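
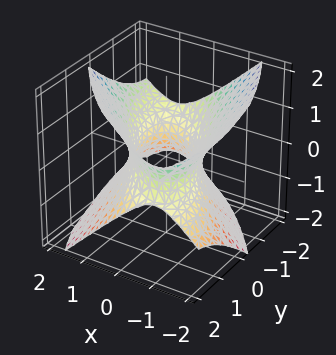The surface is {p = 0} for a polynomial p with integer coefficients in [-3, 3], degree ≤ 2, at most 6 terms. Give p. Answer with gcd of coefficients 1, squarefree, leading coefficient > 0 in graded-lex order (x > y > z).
2*x^2 + 2*x*y + y^2 + y*z - 2*z^2 - 2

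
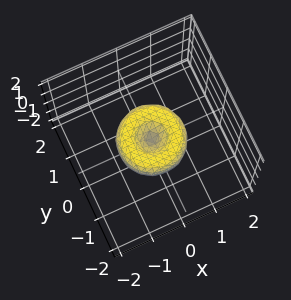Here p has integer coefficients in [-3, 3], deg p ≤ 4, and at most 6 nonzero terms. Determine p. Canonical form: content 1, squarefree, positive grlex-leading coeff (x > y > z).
Degree: a generic line meets the surface in up to 4 points, so deg p = 4.
Symmetry: the surface is invariant under rotation about z: p = q(x² + y², z).
From the axis intercepts and sections: among the integer gridlines, it crosses the x-axis at x ∈ {-1, 0, 1}; the y-axis gridline crossings are at y ∈ {-1, 0, 1}; a circular section at z = 0 has radius exactly 1.
Matching integer coefficients to the picture gives p.

x^4 + 2*x^2*y^2 + y^4 - x^2 - y^2 + z^2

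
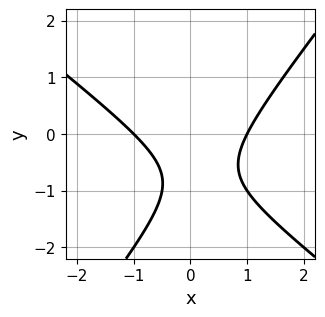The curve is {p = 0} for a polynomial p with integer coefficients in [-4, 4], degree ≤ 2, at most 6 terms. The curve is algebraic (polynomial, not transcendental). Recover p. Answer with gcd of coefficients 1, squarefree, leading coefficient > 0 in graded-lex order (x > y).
2*x^2 + x*y - 2*y^2 - 3*y - 2

1. Degree: the shape is more complex than any degree-1 curve, so deg p = 2.
2. Against the integer gridlines: among the integer gridlines, it crosses the x-axis at x ∈ {-1, 1}; no y-intercept at any integer in the box.
3. Matching integer coefficients to the picture gives p.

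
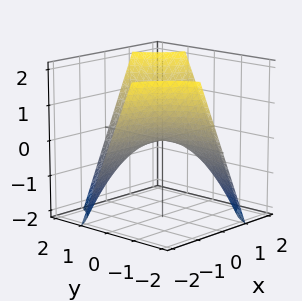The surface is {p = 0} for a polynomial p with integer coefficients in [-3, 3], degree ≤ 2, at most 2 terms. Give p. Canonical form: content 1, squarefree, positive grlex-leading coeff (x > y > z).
x*y - z

1. The degree is 2 — a hyperbolic paraboloid; a quadric.
2. Checking where it meets the axes: the visible y-axis segment lies entirely on the surface; one z-axis crossing is at z = 0; the visible x-axis segment lies entirely on the surface.
3. Fitting integer coefficients to these (and the overall shape) gives p.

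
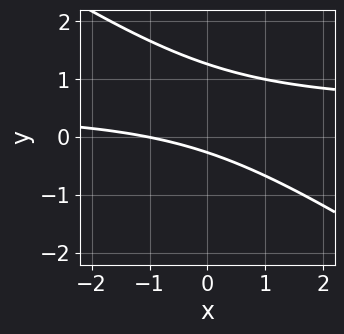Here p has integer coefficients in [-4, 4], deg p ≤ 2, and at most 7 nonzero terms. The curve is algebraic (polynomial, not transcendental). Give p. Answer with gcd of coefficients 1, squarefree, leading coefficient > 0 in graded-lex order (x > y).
2*x*y + 3*y^2 - x - 3*y - 1

1. Degree: a generic line meets the curve in up to 2 points, so deg p = 2.
2. Reading off the gridlines: one x-axis crossing is at x = -1.
3. Assembling these constraints gives the stated polynomial.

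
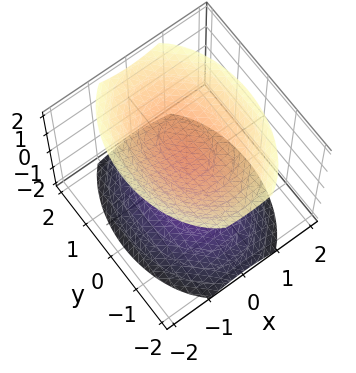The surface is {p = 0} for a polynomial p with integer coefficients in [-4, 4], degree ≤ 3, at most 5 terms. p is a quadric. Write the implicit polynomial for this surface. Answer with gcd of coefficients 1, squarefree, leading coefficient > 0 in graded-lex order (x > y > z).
2*x^2 + y^2 - 2*z^2 + 3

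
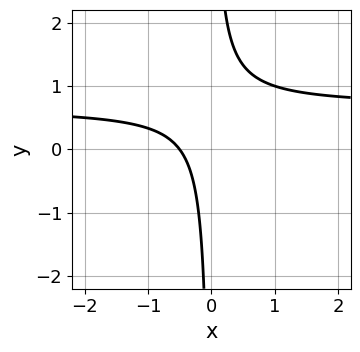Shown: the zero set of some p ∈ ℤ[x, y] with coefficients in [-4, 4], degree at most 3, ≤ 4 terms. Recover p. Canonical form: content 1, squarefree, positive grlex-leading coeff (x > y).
The degree is 2 — no degree-1 curve has this shape.
From the axis intercepts and sections: the curve avoids every integer y-axis point in the box.
Matching integer coefficients to the picture gives p.

3*x*y - 2*x - 1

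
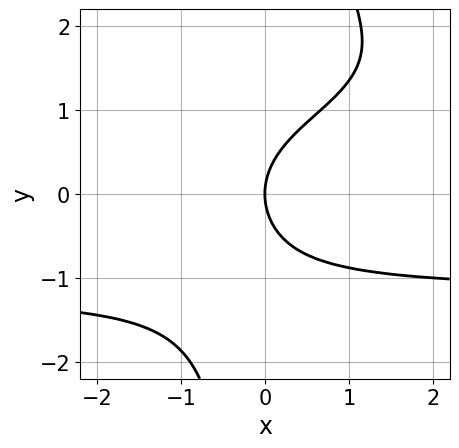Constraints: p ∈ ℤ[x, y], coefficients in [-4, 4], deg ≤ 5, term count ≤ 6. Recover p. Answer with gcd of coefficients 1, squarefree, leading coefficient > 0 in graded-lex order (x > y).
x*y^3 - x*y^2 - 2*y^2 + 3*x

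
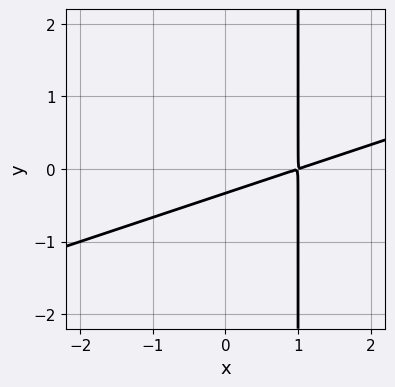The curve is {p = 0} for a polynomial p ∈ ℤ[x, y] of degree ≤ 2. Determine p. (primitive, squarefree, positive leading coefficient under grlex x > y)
Degree: the shape is more complex than any degree-1 curve, so deg p = 2.
The integer polynomial consistent with all of this is the stated p.

x^2 - 3*x*y - 2*x + 3*y + 1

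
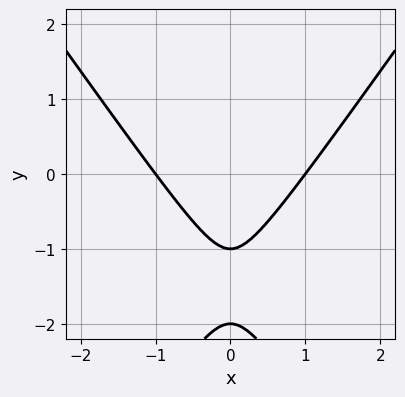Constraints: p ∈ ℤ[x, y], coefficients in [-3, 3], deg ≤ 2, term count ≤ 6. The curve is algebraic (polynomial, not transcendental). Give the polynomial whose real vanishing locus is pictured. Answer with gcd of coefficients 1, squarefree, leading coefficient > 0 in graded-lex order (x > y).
(a) Degree: no degree-1 curve has this shape, so deg p = 2.
(b) Symmetries: mirror symmetry x ↦ −x ⇒ only even powers of x.
(c) From the axis intercepts and sections: the y-axis gridline crossings are at y ∈ {-2, -1}; among the integer gridlines, it crosses the x-axis at x ∈ {-1, 1}.
(d) Putting this together gives p.

2*x^2 - y^2 - 3*y - 2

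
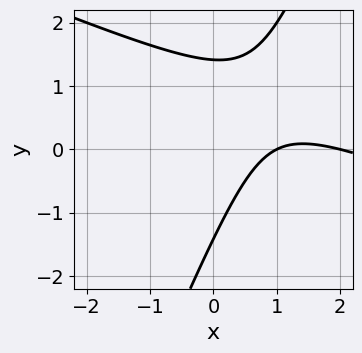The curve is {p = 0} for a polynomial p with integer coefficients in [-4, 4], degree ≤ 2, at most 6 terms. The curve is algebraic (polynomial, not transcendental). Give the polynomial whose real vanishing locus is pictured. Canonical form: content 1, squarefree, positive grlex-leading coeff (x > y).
1. deg p = 2. No degree-1 curve has this shape.
2. From the visible intercepts: the x-axis gridline crossings are at x ∈ {1, 2}.
3. Together with the visible shape, these determine p as stated.

x^2 + 2*x*y - y^2 - 3*x + 2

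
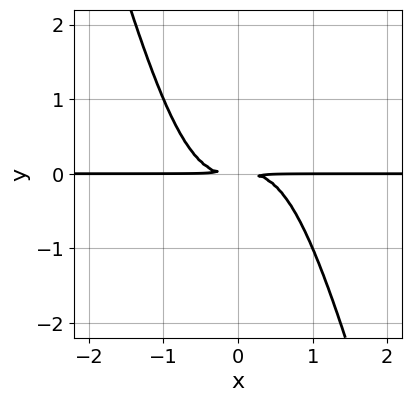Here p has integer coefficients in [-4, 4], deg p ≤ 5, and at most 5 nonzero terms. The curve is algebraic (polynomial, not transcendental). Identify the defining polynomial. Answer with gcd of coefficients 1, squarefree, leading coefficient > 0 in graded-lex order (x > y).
Degree: a generic line meets the curve in up to 4 points, so deg p = 4.
Against the integer gridlines: every point of the x-axis in the box is on the curve.
These observations pin down the coefficients.

3*x^3*y + x^2*y^2 + 2*y^2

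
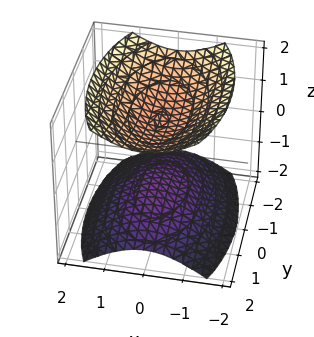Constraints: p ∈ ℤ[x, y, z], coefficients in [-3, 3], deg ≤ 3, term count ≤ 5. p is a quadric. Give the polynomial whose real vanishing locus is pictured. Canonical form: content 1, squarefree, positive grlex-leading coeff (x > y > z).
3*x^2 + y^2 - 3*z^2 + 3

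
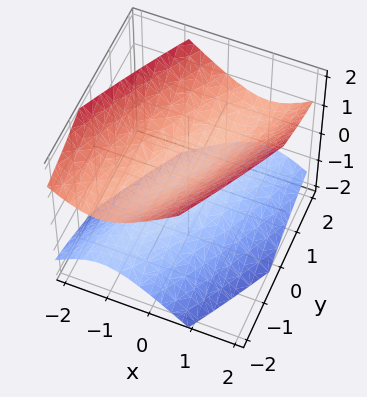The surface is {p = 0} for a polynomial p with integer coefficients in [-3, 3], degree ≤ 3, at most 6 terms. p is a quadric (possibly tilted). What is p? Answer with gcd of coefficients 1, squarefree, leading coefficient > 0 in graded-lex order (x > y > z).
There are 2 components. They look like related sheets of one shape, so recover p as a whole.
deg p = 2. No degree-1 surface has this shape.
Checking where it meets the axes: the surface avoids every integer y-axis point in the box; no x-intercept at any integer in the box.
Assembling these constraints gives the stated polynomial.

3*x^2 - 3*x*y + y^2 - 3*z^2 + 1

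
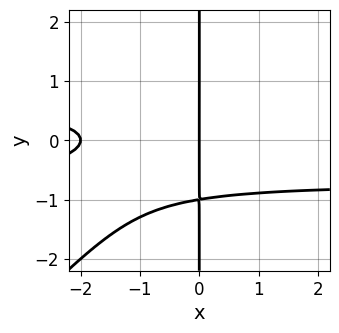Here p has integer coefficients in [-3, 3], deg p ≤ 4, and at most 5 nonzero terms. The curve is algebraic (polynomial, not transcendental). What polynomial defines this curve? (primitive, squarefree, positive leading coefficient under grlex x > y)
Degree: the shape is more complex than any degree-3 curve, so deg p = 4.
Against the integer gridlines: every point of the y-axis in the box is on the curve; the x-axis gridline crossings are at x ∈ {-2, 0}.
Fitting integer coefficients to these (and the overall shape) gives p.

2*x^2*y^2 - 2*x*y^3 - x^2 - 2*x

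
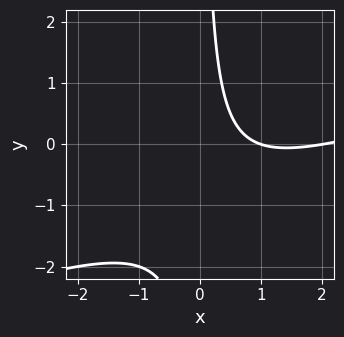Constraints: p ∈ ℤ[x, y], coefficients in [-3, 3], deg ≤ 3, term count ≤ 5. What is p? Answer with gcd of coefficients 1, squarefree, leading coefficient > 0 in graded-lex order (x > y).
x^2 - 3*x*y - 3*x + 2

1. The degree is 2 — the shape is more complex than any degree-1 curve.
2. From the axis intercepts and sections: the curve avoids every integer y-axis point in the box; the x-axis gridline crossings are at x ∈ {1, 2}.
3. Assembling these constraints gives the stated polynomial.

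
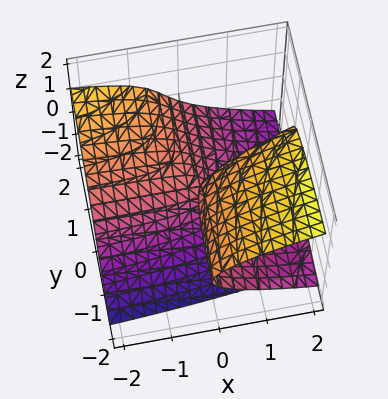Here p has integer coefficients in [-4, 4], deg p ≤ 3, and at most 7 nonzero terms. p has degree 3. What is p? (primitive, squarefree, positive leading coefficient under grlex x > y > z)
y*z^2 - z^3 - x*y + x*z - y*z

1. deg p = 3. A generic line meets the surface in up to 3 points.
2. Observable constraints: every point of the y-axis in the box is on the surface; the visible x-axis segment lies entirely on the surface.
3. Together with the visible shape, these determine p as stated.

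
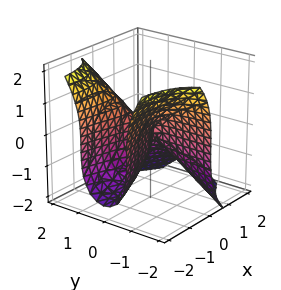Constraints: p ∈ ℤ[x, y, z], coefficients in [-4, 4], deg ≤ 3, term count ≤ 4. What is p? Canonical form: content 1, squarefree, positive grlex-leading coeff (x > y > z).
First, deg p = 3.
Next, reading off the gridlines: it crosses the z-axis at the gridline z = 0; every point of the y-axis in the box is on the surface; it crosses the x-axis at the gridline x = 0.
Finally, putting this together gives p.

3*x*y^2 + z^3 + x^2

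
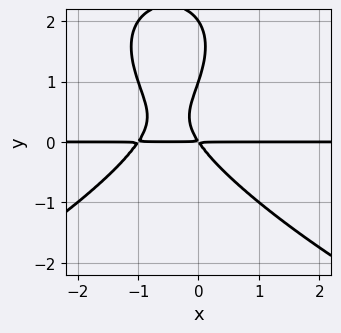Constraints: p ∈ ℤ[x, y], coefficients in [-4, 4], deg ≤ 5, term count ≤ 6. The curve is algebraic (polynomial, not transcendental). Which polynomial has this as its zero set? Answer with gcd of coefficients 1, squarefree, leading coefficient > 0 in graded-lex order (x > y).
y^4 + 3*x^2*y - 3*y^3 + 3*x*y + 2*y^2

First, deg p = 4. A generic line meets the curve in up to 4 points.
Then, from the axis intercepts and sections: every point of the x-axis in the box is on the curve; among the integer gridlines, it crosses the y-axis at y ∈ {1, 2}.
Finally, assembling these constraints gives the stated polynomial.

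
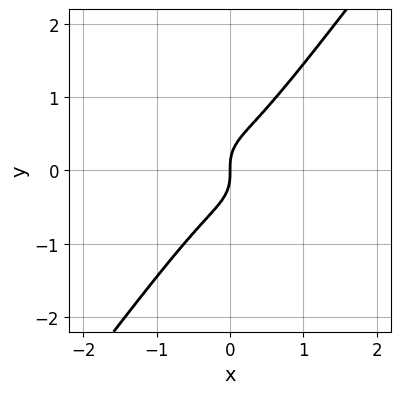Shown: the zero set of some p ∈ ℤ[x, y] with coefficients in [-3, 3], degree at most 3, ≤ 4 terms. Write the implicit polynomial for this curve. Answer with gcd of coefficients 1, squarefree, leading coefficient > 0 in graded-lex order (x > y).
3*x^3 + x*y^2 - 2*y^3 + x

(a) deg p = 3. The shape is more complex than any degree-2 curve.
(b) Reading off the gridlines: one y-axis crossing is at y = 0; it meets the x-axis at x = 0 (among the integer gridlines).
(c) The integer polynomial consistent with all of this is the stated p.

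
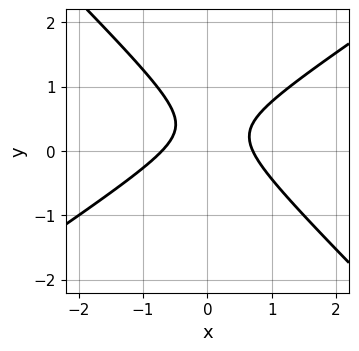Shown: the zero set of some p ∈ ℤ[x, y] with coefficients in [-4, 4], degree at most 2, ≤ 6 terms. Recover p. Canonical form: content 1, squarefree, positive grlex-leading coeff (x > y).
2*x^2 - x*y - 3*y^2 + 2*y - 1

(a) Degree: a generic line meets the curve in up to 2 points, so deg p = 2.
(b) Observable constraints: the curve avoids every integer y-axis point in the box.
(c) The integer polynomial consistent with all of this is the stated p.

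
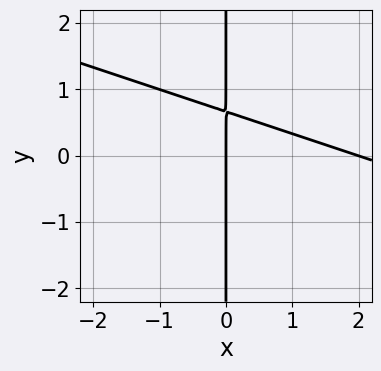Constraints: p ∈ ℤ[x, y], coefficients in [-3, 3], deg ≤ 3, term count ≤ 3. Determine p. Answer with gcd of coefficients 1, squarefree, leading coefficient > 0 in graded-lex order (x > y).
(a) Degree: the shape is more complex than any degree-1 curve, so deg p = 2.
(b) From the axis intercepts and sections: the x-axis gridline crossings are at x ∈ {0, 2}; the visible y-axis segment lies entirely on the curve.
(c) Solving for integer coefficients yields p as stated.

x^2 + 3*x*y - 2*x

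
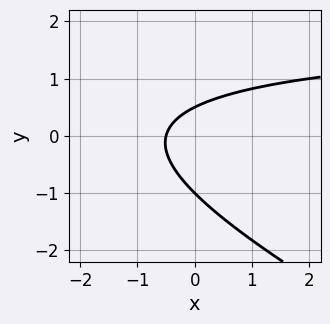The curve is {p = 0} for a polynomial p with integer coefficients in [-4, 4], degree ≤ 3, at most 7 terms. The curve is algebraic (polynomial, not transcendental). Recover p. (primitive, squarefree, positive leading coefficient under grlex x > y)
(a) deg p = 2. No degree-1 curve has this shape.
(b) From the axis intercepts and sections: it crosses the y-axis at the gridline y = -1.
(c) These observations pin down the coefficients.

x*y + 2*y^2 - 2*x + y - 1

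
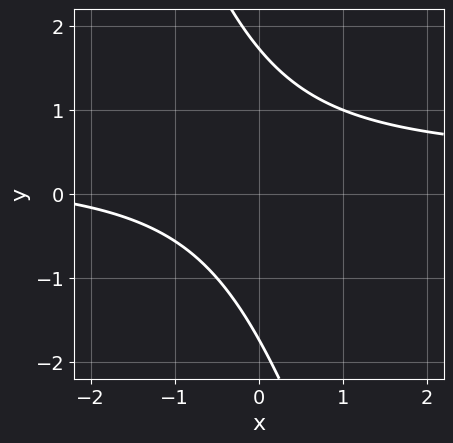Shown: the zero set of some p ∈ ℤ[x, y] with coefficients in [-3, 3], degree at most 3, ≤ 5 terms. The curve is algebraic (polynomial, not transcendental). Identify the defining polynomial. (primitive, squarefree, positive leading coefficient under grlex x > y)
3*x*y + y^2 - x - 3

(a) Degree: the shape is more complex than any degree-1 curve, so deg p = 2.
(b) Observable constraints: no x-intercept at any integer in the box.
(c) Putting this together gives p.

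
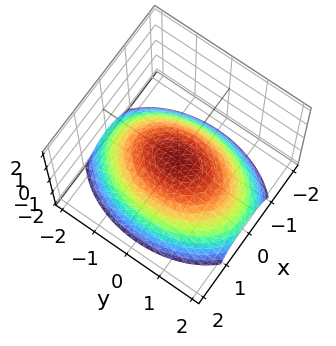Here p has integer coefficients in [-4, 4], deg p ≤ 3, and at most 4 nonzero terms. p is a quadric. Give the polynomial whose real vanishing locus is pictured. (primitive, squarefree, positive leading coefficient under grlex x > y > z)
2*x^2 + y^2 + 3*z

First, the degree is 2 — a paraboloid; a quadric.
Next, symmetries: mirror symmetry y ↦ −y ⇒ only even powers of y; the x ↦ −x reflection is a symmetry, so x appears only in even powers.
Next, against the integer gridlines: one y-axis crossing is at y = 0; one x-axis crossing is at x = 0; it crosses the z-axis at the gridline z = 0.
Finally, matching integer coefficients to the picture gives p.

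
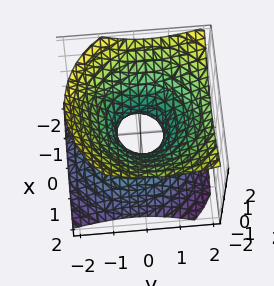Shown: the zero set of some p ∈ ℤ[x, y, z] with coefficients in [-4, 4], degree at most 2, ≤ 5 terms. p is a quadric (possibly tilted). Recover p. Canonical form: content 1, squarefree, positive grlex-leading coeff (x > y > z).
First, the degree is 2 — no degree-1 surface has this shape.
Next, reading off the gridlines: the surface avoids every integer z-axis point in the box.
Finally, the integer polynomial consistent with all of this is the stated p.

2*x^2 + 2*y^2 - y*z - 3*z^2 - 1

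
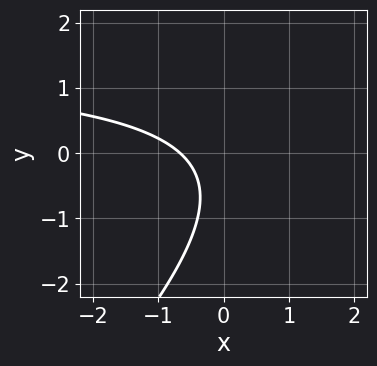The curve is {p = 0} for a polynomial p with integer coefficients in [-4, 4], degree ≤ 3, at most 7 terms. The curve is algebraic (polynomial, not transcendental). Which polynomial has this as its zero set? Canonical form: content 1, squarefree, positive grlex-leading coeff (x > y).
1. Degree: no degree-1 curve has this shape, so deg p = 2.
2. From the axis intercepts and sections: no y-intercept at any integer in the box.
3. Fitting integer coefficients to these (and the overall shape) gives p.

2*x*y - 2*y^2 - 3*x - 2*y - 2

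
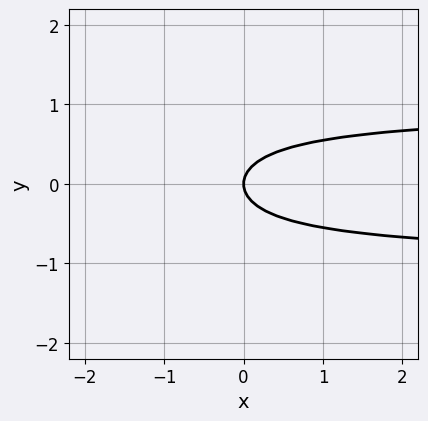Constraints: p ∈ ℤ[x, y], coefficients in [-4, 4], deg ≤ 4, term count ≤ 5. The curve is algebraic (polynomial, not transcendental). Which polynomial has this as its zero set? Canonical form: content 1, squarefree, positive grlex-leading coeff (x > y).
Degree: no degree-3 curve has this shape, so deg p = 4.
Symmetries: it's symmetric under y → −y, forcing even powers of y.
From the axis intercepts and sections: it meets the y-axis at y = 0 (among the integer gridlines); it crosses the x-axis at the gridline x = 0.
Putting this together gives p.

y^4 + x*y^2 + 2*y^2 - x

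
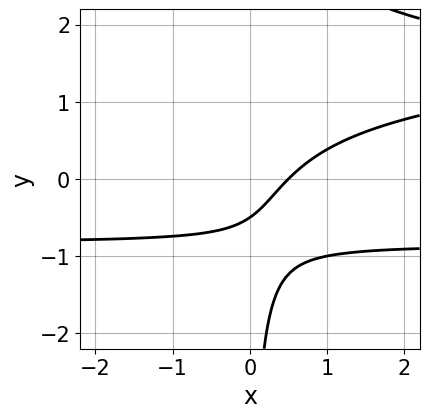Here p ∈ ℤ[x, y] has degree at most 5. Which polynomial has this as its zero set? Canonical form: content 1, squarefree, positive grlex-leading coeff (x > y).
x*y^3 - 2*x*y^2 + 2*x - 2*y - 1

The degree is 4 — the shape is more complex than any degree-3 curve.
Matching integer coefficients to the picture gives p.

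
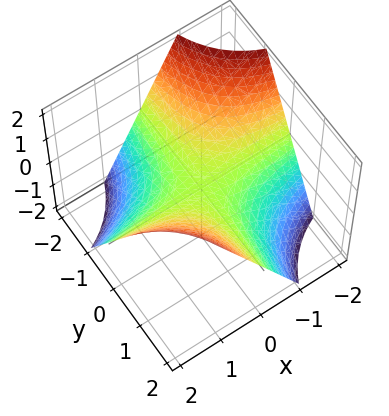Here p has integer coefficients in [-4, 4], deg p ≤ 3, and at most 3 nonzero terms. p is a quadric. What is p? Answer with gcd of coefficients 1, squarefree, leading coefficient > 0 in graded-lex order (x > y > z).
First, degree: a hyperbolic paraboloid; a quadric, so deg p = 2.
Next, against the integer gridlines: one z-axis crossing is at z = 0; the visible x-axis segment lies entirely on the surface; every point of the y-axis in the box is on the surface.
Finally, solving for integer coefficients yields p as stated.

x*y - z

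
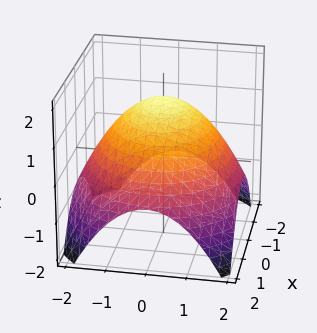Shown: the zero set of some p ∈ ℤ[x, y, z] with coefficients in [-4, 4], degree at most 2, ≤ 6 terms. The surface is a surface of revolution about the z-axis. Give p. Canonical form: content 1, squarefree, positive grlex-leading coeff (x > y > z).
(a) Degree: no degree-1 surface has this shape, so deg p = 2.
(b) Symmetry: every cross-section ⟂ z is a circle, so x, y appear only via x² + y².
(c) Observable constraints: a circular section at z = 1 has radius exactly 1.
(d) Putting this together gives p.

x^2 + y^2 + 2*z - 3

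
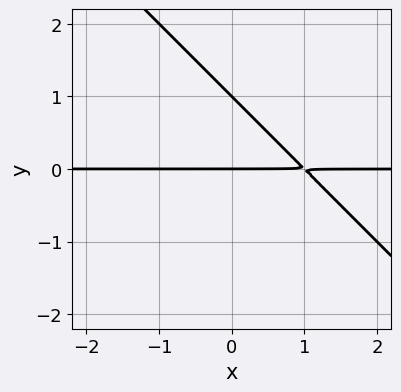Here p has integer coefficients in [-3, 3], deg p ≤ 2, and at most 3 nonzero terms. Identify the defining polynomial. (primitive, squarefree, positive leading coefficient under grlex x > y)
x*y + y^2 - y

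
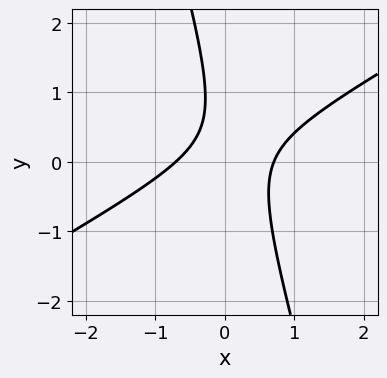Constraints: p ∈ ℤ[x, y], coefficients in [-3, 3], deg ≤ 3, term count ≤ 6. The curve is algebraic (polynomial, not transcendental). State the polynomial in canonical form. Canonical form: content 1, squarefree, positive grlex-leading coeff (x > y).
2*x^2 - 3*x*y - y^2 + y - 1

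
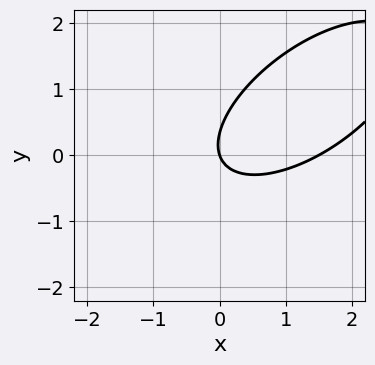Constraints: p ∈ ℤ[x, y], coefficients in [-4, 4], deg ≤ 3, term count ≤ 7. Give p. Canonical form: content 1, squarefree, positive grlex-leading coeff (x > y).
(a) The degree is 2 — the shape is more complex than any degree-1 curve.
(b) Reading off the gridlines: one x-axis crossing is at x = 0; one y-axis crossing is at y = 0.
(c) Together with the visible shape, these determine p as stated.

2*x^2 - 3*x*y + 3*y^2 - 3*x - y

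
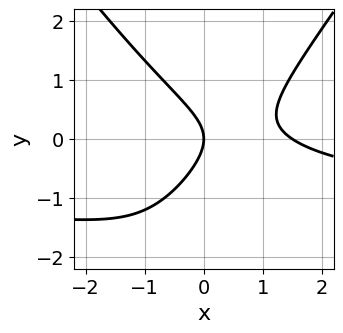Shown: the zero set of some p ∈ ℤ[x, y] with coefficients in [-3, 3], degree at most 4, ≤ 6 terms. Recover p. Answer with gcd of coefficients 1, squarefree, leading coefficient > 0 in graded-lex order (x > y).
(a) The degree is 3 — a generic line meets the curve in up to 3 points.
(b) From the visible intercepts: it crosses the y-axis at the gridline y = 0; one x-axis crossing is at x = 0.
(c) These observations pin down the coefficients.

2*x^2*y - y^3 + 2*x^2 - 3*y^2 - 3*x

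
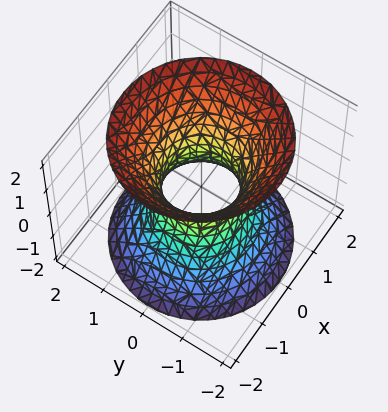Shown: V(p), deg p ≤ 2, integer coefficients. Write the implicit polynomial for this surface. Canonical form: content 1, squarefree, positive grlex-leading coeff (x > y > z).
First, the degree is 2 — an hourglass — one-sheet hyperboloid; a quadric.
Next, symmetries: mirror symmetry z ↦ −z ⇒ only even powers of z; every cross-section ⟂ z is a circle, so x, y appear only via x² + y².
Next, against the integer gridlines: a circular section at z = 0 has radius between 0 and 1; it misses every integer gridline on the z-axis.
Finally, fitting integer coefficients to these (and the overall shape) gives p.

3*x^2 + 3*y^2 - 2*z^2 - 2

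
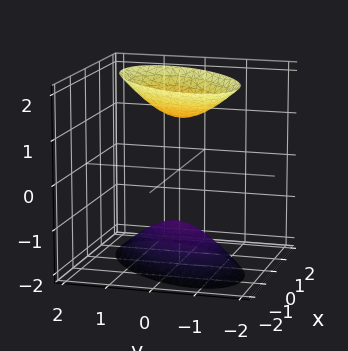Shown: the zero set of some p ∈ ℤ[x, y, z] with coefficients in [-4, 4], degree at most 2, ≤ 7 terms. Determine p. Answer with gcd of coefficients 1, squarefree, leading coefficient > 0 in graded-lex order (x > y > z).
3*x^2 - 3*x*y + 3*y^2 - 2*z^2 + 3

(a) There are 2 components. They look like related sheets of one shape, so recover p as a whole.
(b) deg p = 2. No degree-1 surface has this shape.
(c) From the visible intercepts: it misses every integer gridline on the x-axis; no y-intercept at any integer in the box.
(d) Assembling these constraints gives the stated polynomial.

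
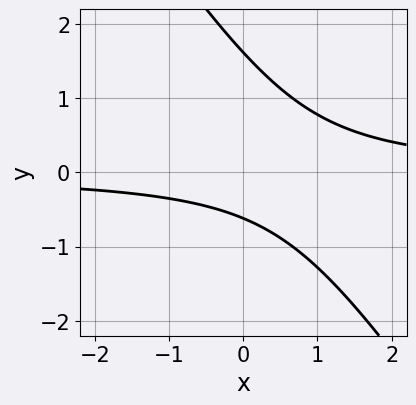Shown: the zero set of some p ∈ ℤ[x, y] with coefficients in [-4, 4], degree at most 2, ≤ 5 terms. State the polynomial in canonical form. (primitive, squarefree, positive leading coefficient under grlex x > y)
(a) Degree: no degree-1 curve has this shape, so deg p = 2.
(b) Against the integer gridlines: no x-intercept at any integer in the box.
(c) Solving for integer coefficients yields p as stated.

3*x*y + 2*y^2 - 2*y - 2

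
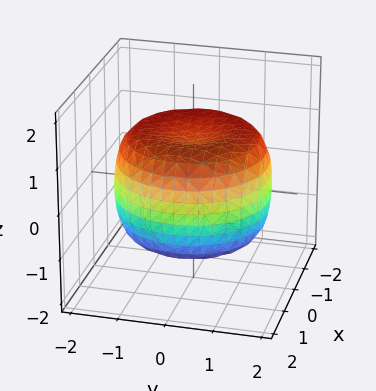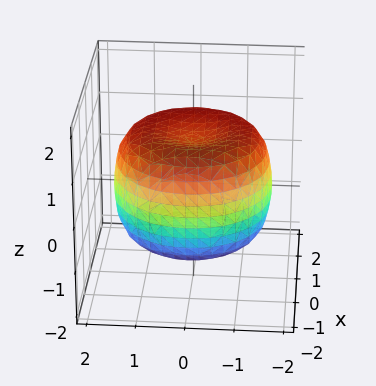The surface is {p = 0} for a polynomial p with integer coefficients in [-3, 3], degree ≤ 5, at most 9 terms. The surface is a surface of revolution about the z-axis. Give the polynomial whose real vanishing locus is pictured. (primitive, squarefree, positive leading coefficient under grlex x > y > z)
(a) deg p = 4. No degree-3 surface has this shape.
(b) Symmetries: the z-axis is an axis of rotation, so x and y enter only as x² + y².
(c) Reading off the gridlines: among the integer gridlines, it crosses the z-axis at z ∈ {-1, 1}; a circular section at z = 0 has radius between 1 and 2.
(d) Putting this together gives p.

x^4 + 2*x^2*y^2 + y^4 - 2*x^2 - 2*y^2 + 2*z^2 - 2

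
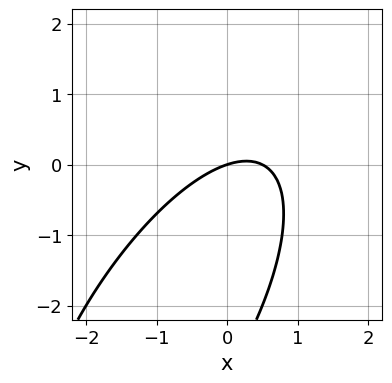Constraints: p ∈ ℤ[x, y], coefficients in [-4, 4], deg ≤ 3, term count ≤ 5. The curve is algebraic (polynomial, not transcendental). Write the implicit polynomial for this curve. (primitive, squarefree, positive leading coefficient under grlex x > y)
First, degree: the shape is more complex than any degree-1 curve, so deg p = 2.
Then, against the integer gridlines: it crosses the y-axis at the gridline y = 0; one x-axis crossing is at x = 0.
Finally, fitting integer coefficients to these (and the overall shape) gives p.

2*x^2 - 2*x*y + y^2 - x + 3*y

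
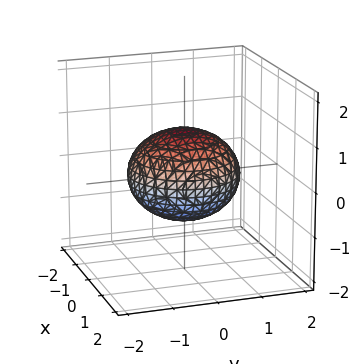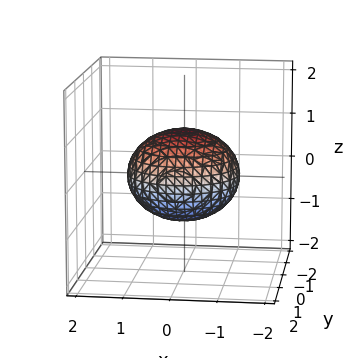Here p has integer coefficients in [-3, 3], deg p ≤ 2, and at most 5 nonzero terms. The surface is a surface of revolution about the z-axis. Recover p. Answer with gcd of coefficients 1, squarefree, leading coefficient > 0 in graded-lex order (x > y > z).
2*x^2 + 2*y^2 + 3*z^2 - 3

(a) Degree: a generic line meets the surface in up to 2 points, so deg p = 2.
(b) By symmetry, the z-axis is an axis of rotation, so x and y enter only as x² + y².
(c) Against the integer gridlines: the z-axis gridline crossings are at z ∈ {-1, 1}; a circular section at z = 0 has radius between 1 and 2.
(d) These observations pin down the coefficients.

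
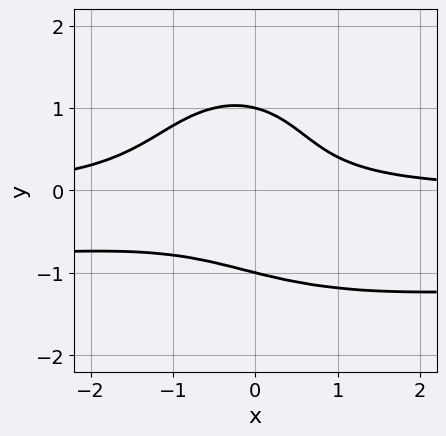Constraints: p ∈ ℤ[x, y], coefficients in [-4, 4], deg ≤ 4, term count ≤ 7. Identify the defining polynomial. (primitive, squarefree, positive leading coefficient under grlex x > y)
Degree: the shape is more complex than any degree-3 curve, so deg p = 4.
Against the integer gridlines: it misses every integer gridline on the x-axis; among the integer gridlines, it crosses the y-axis at y ∈ {-1, 1}.
The integer polynomial consistent with all of this is the stated p.

x^2*y^2 + y^4 + x^2*y + x*y - 1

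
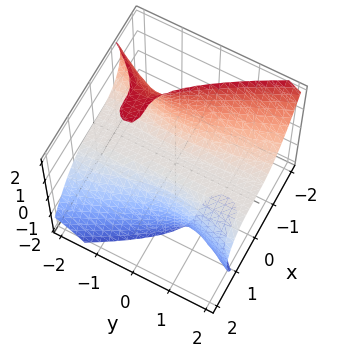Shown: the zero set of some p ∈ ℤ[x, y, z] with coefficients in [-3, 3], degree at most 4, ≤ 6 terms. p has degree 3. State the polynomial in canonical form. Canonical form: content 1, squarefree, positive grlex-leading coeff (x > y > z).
(a) The degree is 3 — a generic line meets the surface in up to 3 points.
(b) From the visible intercepts: one x-axis crossing is at x = 0; it meets the z-axis at z = 0 (among the integer gridlines); the visible y-axis segment lies entirely on the surface.
(c) Solving for integer coefficients yields p as stated.

3*x^3 + 2*y^2*z + 2*y*z^2 + 2*z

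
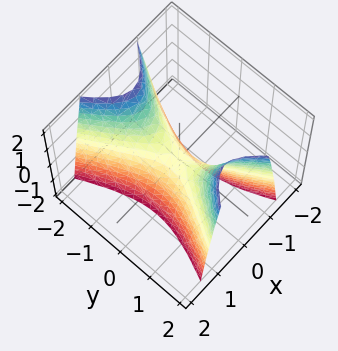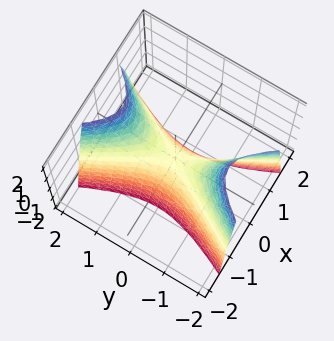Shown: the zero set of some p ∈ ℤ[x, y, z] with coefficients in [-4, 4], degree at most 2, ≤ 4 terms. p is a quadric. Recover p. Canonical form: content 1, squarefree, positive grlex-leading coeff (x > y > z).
Degree: a saddle surface; a quadric, so deg p = 2.
Symmetries: the x ↦ −x reflection is a symmetry, so x appears only in even powers; mirror symmetry y ↦ −y ⇒ only even powers of y.
From the visible intercepts: it crosses the y-axis at the gridline y = 0; one z-axis crossing is at z = 0.
Fitting integer coefficients to these (and the overall shape) gives p.

3*x^2 - y^2 + z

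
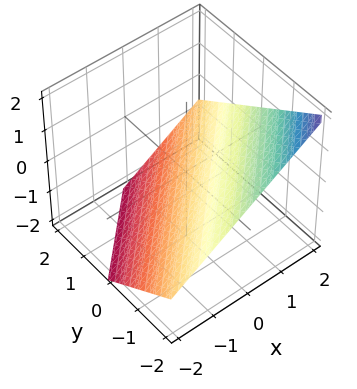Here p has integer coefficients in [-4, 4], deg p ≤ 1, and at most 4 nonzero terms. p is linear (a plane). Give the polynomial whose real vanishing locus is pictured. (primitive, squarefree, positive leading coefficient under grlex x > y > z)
(a) Degree: the surface is flat (a plane), so deg p = 1.
(b) From the visible intercepts: one y-axis crossing is at y = -1; it crosses the x-axis at the gridline x = 1.
(c) Together with the visible shape, these determine p as stated.

2*x - 2*y - 3*z - 2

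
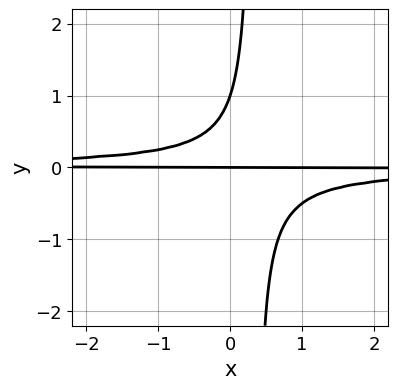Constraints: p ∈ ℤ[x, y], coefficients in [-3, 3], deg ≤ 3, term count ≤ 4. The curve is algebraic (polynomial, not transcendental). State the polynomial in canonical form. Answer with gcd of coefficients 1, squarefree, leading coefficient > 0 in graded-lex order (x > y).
3*x*y^2 - y^2 + y

(a) deg p = 3.
(b) Against the integer gridlines: among the integer gridlines, it crosses the y-axis at y ∈ {0, 1}; every point of the x-axis in the box is on the curve.
(c) Together with the visible shape, these determine p as stated.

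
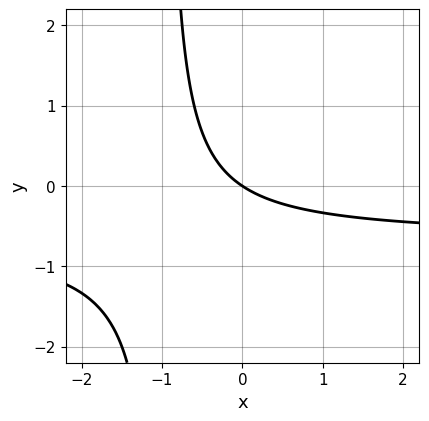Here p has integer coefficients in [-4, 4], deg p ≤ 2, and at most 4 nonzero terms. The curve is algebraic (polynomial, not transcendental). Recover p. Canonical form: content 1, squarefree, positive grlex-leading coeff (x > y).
First, deg p = 2.
Next, from the visible intercepts: it meets the y-axis at y = 0 (among the integer gridlines); it meets the x-axis at x = 0 (among the integer gridlines).
Finally, solving for integer coefficients yields p as stated.

3*x*y + 2*x + 3*y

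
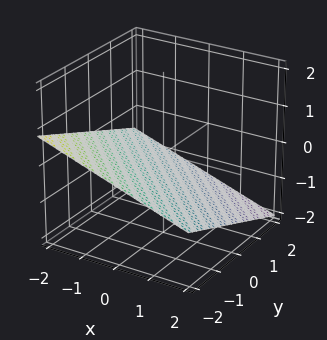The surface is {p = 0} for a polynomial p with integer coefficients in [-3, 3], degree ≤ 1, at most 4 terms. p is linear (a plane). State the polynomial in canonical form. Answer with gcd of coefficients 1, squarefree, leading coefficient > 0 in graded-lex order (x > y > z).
x + y + 3*z + 2

1. The degree is 1 — every cross-section is a straight line — this is a plane.
2. From the axis intercepts and sections: it meets the x-axis at x = -2 (among the integer gridlines); one y-axis crossing is at y = -2.
3. Assembling these constraints gives the stated polynomial.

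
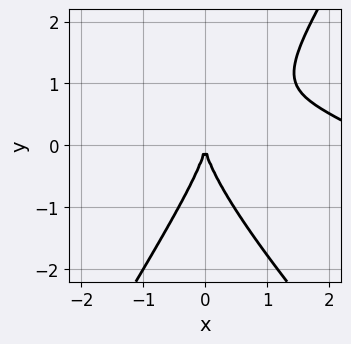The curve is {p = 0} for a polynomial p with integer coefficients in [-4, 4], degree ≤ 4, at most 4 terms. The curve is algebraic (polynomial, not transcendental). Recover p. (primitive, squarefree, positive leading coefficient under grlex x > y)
x^3 + 2*x^2*y - y^3 - 3*x^2

(a) Degree: the shape is more complex than any degree-2 curve, so deg p = 3.
(b) From the axis intercepts and sections: it meets the y-axis at y = 0 (among the integer gridlines); it meets the x-axis at x = 0 (among the integer gridlines).
(c) The integer polynomial consistent with all of this is the stated p.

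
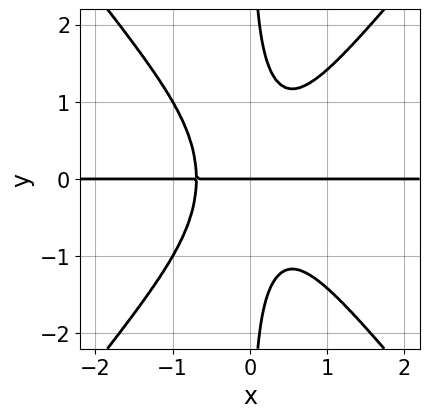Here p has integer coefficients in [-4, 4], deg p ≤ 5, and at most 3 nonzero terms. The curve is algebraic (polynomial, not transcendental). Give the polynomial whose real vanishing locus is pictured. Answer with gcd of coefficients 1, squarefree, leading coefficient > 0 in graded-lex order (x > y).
3*x^3*y - 2*x*y^3 + y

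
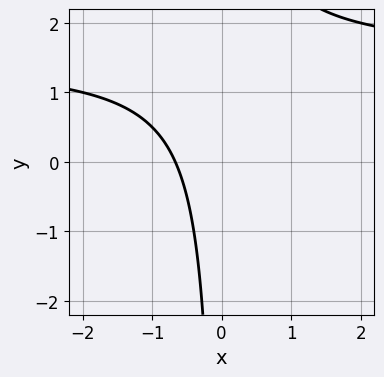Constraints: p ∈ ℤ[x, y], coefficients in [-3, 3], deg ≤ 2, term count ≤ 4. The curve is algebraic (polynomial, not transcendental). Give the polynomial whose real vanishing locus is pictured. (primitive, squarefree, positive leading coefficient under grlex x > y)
(a) The degree is 2 — no degree-1 curve has this shape.
(b) Checking where it meets the axes: no y-intercept at any integer in the box.
(c) Putting this together gives p.

2*x*y - 3*x - 2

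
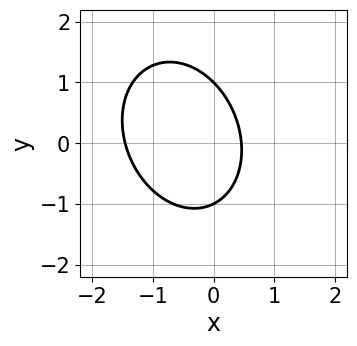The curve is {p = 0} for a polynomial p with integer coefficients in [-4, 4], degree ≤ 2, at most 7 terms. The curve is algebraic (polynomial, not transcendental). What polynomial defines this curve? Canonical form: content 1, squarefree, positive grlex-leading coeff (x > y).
3*x^2 + x*y + 2*y^2 + 3*x - 2

Degree: a generic line meets the curve in up to 2 points, so deg p = 2.
Checking where it meets the axes: among the integer gridlines, it crosses the y-axis at y ∈ {-1, 1}.
Assembling these constraints gives the stated polynomial.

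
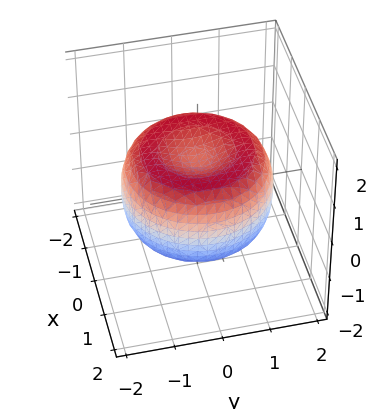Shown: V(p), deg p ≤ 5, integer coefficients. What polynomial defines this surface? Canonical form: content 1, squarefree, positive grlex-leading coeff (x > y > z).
The degree is 4 — the shape is more complex than any degree-3 surface.
Symmetries: the z-axis is an axis of rotation, so x and y enter only as x² + y².
Against the integer gridlines: a circular section at z = 0 has radius between 1 and 2.
The integer polynomial consistent with all of this is the stated p.

x^4 + 2*x^2*y^2 + y^4 - 2*x^2 - 2*y^2 + 2*z^2 - 1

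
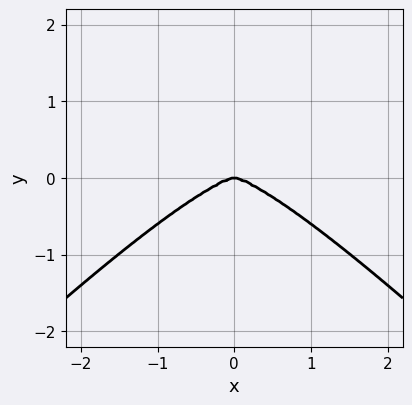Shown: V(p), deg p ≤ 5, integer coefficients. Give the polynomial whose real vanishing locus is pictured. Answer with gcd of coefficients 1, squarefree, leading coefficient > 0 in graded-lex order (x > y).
x^4 - x^2*y^2 + 3*y^3

(a) deg p = 4. The shape is more complex than any degree-3 curve.
(b) Symmetries: it's symmetric under x → −x, forcing even powers of x.
(c) Checking where it meets the axes: it crosses the x-axis at the gridline x = 0; it crosses the y-axis at the gridline y = 0.
(d) Together with the visible shape, these determine p as stated.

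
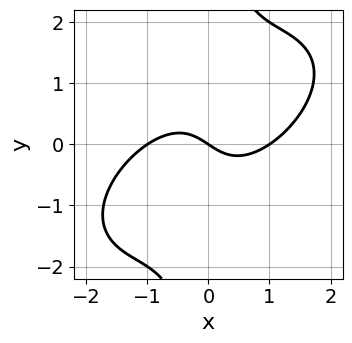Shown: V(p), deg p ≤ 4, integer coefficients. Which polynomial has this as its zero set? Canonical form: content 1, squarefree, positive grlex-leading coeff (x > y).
2*x^3 - 3*x^2*y + 3*x*y^2 - 2*x - 3*y

The degree is 3 — no degree-2 curve has this shape.
From the visible intercepts: the x-axis gridline crossings are at x ∈ {-1, 0, 1}; one y-axis crossing is at y = 0.
Fitting integer coefficients to these (and the overall shape) gives p.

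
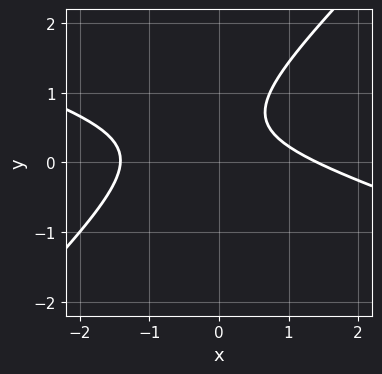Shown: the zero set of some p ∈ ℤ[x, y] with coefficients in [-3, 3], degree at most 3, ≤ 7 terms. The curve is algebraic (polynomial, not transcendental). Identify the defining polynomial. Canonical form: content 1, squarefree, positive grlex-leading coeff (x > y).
(a) deg p = 2. A generic line meets the curve in up to 2 points.
(b) Observable constraints: the curve avoids every integer y-axis point in the box.
(c) Together with the visible shape, these determine p as stated.

x^2 + 2*x*y - 3*y^2 + 3*y - 2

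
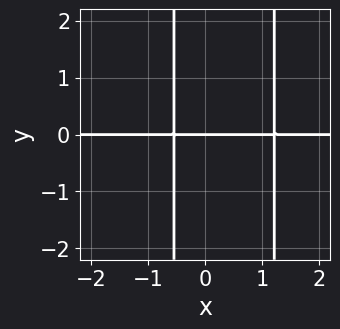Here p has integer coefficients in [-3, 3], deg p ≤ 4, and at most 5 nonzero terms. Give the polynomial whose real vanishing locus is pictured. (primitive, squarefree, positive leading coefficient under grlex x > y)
3*x^2*y - 2*x*y - 2*y

1. deg p = 3. No degree-2 curve has this shape.
2. Observable constraints: one y-axis crossing is at y = 0; every point of the x-axis in the box is on the curve.
3. Putting this together gives p.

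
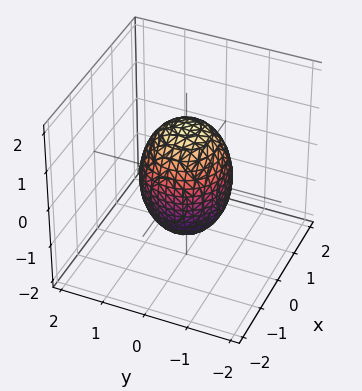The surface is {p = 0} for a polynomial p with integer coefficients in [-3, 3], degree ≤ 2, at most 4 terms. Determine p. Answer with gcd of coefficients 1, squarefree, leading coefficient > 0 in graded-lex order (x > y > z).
2*x^2 + 2*y^2 + z^2 - 2

First, the degree is 2 — a closed, bounded, convex surface; a quadric.
Then, by symmetry, every cross-section ⟂ z is a circle, so x, y appear only via x² + y²; mirror symmetry z ↦ −z ⇒ only even powers of z.
Then, observable constraints: a circular section at z = -1 has radius between 0 and 1; among the integer gridlines, it crosses the y-axis at y ∈ {-1, 1}; among the integer gridlines, it crosses the x-axis at x ∈ {-1, 1}.
Finally, these observations pin down the coefficients.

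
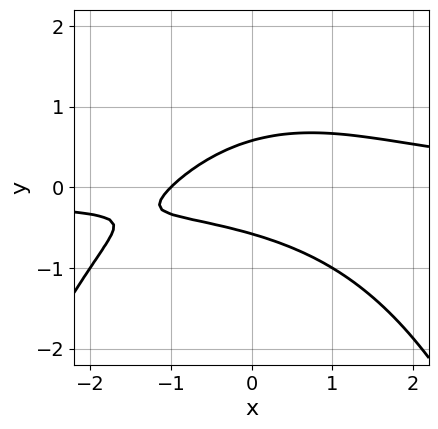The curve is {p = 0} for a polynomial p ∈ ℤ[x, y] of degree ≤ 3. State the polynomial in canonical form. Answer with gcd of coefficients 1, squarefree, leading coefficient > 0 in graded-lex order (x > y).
x^2*y + 3*y^2 - x - 1

deg p = 3. A generic line meets the curve in up to 3 points.
Checking where it meets the axes: it meets the x-axis at x = -1 (among the integer gridlines).
Assembling these constraints gives the stated polynomial.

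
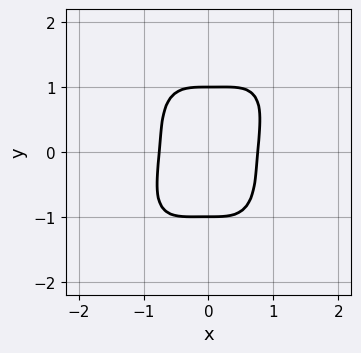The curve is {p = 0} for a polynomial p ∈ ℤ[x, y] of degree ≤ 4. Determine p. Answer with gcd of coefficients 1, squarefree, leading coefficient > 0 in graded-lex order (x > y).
1. deg p = 4.
2. Checking where it meets the axes: the y-axis gridline crossings are at y ∈ {-1, 1}.
3. Putting this together gives p.

3*x^4 - x^3*y + y^4 - 1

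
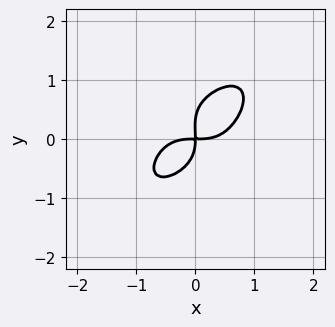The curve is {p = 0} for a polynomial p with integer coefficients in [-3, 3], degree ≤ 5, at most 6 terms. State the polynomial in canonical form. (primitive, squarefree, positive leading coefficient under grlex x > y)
3*x^4 + 3*y^4 - y^3 - 3*x*y

1. Degree: the shape is more complex than any degree-3 curve, so deg p = 4.
2. Against the integer gridlines: it crosses the x-axis at the gridline x = 0; it meets the y-axis at y = 0 (among the integer gridlines).
3. Matching integer coefficients to the picture gives p.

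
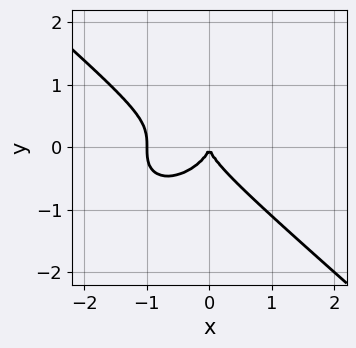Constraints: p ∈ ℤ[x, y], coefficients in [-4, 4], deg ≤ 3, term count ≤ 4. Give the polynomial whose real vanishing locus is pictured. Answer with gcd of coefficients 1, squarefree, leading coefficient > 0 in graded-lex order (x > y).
1. Degree: no degree-2 curve has this shape, so deg p = 3.
2. Observable constraints: the x-axis gridline crossings are at x ∈ {-1, 0}; it crosses the y-axis at the gridline y = 0.
3. Matching integer coefficients to the picture gives p.

2*x^3 + 3*y^3 + 2*x^2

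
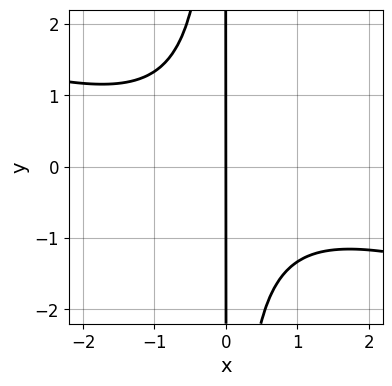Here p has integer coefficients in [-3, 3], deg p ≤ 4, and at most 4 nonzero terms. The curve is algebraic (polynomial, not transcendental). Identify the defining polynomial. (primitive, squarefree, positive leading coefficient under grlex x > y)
x^3 + 3*x^2*y + 3*x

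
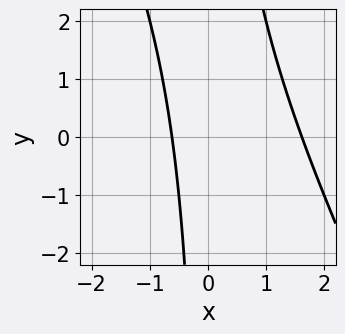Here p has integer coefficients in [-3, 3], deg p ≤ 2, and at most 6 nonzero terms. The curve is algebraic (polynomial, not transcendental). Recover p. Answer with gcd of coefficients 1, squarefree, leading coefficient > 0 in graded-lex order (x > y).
Degree: a generic line meets the curve in up to 2 points, so deg p = 2.
From the axis intercepts and sections: it misses every integer gridline on the y-axis.
Together with the visible shape, these determine p as stated.

2*x^2 + x*y - 2*x - 2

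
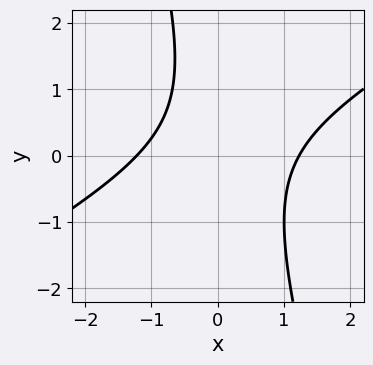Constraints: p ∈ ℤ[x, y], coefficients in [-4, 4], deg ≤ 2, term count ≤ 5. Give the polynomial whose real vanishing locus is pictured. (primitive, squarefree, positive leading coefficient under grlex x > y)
(a) deg p = 2. No degree-1 curve has this shape.
(b) From the axis intercepts and sections: no y-intercept at any integer in the box.
(c) Fitting integer coefficients to these (and the overall shape) gives p.

2*x^2 - 3*x*y - y^2 + y - 3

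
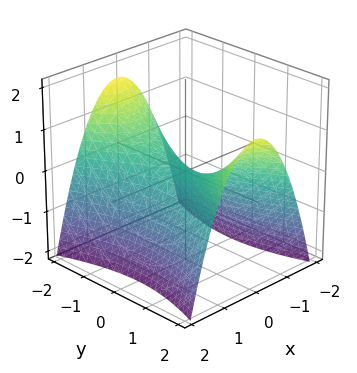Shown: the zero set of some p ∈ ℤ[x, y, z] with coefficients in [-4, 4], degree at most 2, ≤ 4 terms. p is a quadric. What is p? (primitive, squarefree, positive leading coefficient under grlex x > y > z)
First, degree: a hyperbolic paraboloid; a quadric, so deg p = 2.
Next, symmetries: it's symmetric under x → −x, forcing even powers of x; the y ↦ −y reflection is a symmetry, so y appears only in even powers.
Next, observable constraints: it crosses the x-axis at the gridline x = 0; it crosses the y-axis at the gridline y = 0; it crosses the z-axis at the gridline z = 0.
Finally, together with the visible shape, these determine p as stated.

3*x^2 - y^2 + 3*z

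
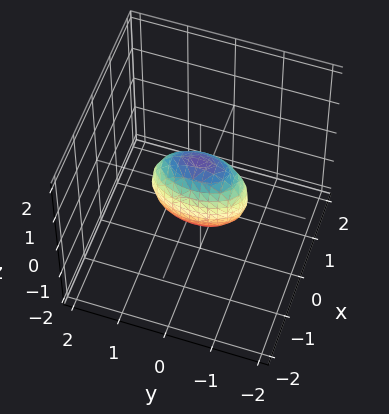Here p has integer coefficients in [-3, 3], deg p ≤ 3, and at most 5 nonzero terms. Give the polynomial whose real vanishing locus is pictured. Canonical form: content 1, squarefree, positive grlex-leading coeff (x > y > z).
3*x^2 + y^2 + z^2 - 1

First, the degree is 2 — bounded and convex; a quadric.
Then, symmetries: the x ↦ −x reflection is a symmetry, so x appears only in even powers; mirror symmetry z ↦ −z ⇒ only even powers of z; the y ↦ −y reflection is a symmetry, so y appears only in even powers.
Next, from the visible intercepts: the z-axis gridline crossings are at z ∈ {-1, 1}; among the integer gridlines, it crosses the y-axis at y ∈ {-1, 1}.
Finally, together with the visible shape, these determine p as stated.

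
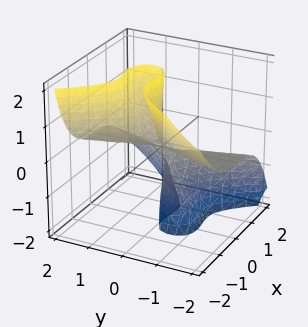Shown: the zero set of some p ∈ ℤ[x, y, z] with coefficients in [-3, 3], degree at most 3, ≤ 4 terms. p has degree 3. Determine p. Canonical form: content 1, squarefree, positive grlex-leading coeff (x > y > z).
2*x^3 + x^2*z + 2*y^2*z - y*z^2

First, the degree is 3 — a generic line meets the surface in up to 3 points.
Next, from the visible intercepts: the visible y-axis segment lies entirely on the surface; it meets the x-axis at x = 0 (among the integer gridlines).
Finally, solving for integer coefficients yields p as stated. Check: (0, 0, 1) on the z-axis lies on the surface, and p(0, 0, 1) = 0. ✓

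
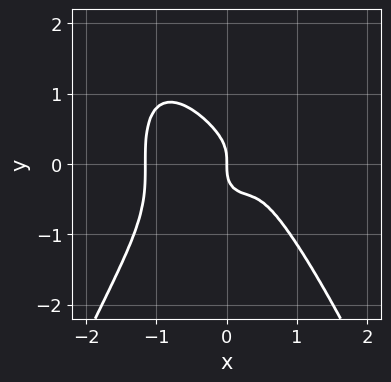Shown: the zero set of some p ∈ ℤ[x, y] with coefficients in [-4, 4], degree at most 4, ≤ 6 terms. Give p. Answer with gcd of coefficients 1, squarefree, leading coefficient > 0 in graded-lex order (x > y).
3*x^4 + x^3 + 2*y^3 - 2*x^2 + x

First, degree: a generic line meets the curve in up to 4 points, so deg p = 4.
Then, reading off the gridlines: one y-axis crossing is at y = 0; it crosses the x-axis at the gridline x = 0.
Finally, assembling these constraints gives the stated polynomial.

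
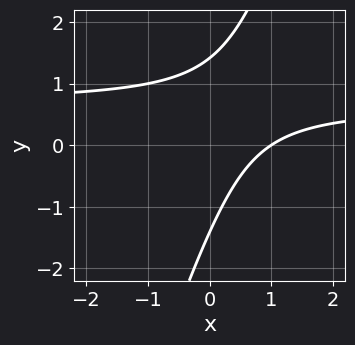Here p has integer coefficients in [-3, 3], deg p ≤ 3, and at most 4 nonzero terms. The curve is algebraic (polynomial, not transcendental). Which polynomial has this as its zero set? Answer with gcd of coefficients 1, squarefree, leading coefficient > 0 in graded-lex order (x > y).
First, the degree is 2 — no degree-1 curve has this shape.
Then, checking where it meets the axes: it meets the x-axis at x = 1 (among the integer gridlines).
Finally, fitting integer coefficients to these (and the overall shape) gives p.

3*x*y - y^2 - 2*x + 2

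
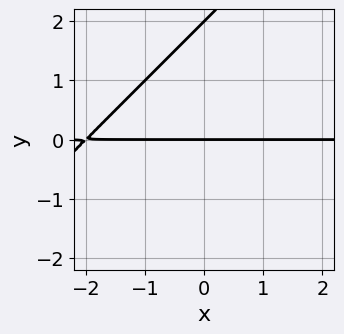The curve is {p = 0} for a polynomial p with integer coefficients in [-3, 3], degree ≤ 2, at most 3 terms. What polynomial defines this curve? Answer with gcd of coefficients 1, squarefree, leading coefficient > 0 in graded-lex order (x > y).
(a) Degree: no degree-1 curve has this shape, so deg p = 2.
(b) Observable constraints: the visible x-axis segment lies entirely on the curve; among the integer gridlines, it crosses the y-axis at y ∈ {0, 2}.
(c) Together with the visible shape, these determine p as stated.

x*y - y^2 + 2*y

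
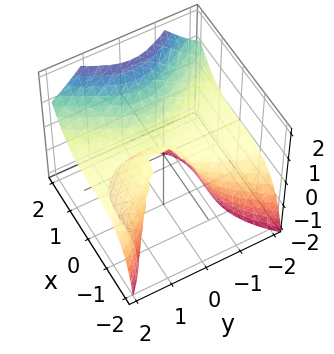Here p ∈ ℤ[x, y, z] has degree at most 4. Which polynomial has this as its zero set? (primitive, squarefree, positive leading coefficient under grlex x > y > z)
First, the degree is 3 — the shape is more complex than any degree-2 surface.
Next, from the axis intercepts and sections: it meets the x-axis at x = 0 (among the integer gridlines); every point of the y-axis in the box is on the surface; one z-axis crossing is at z = 0.
Finally, assembling these constraints gives the stated polynomial.

2*x^3 - 3*y^2*z - 2*z^2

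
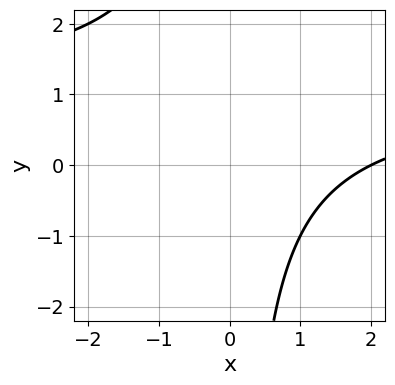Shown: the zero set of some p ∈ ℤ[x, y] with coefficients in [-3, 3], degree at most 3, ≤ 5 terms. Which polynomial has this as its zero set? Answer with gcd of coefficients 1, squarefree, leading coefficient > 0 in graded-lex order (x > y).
x*y - x + 2

(a) The degree is 2 — the shape is more complex than any degree-1 curve.
(b) Reading off the gridlines: it misses every integer gridline on the y-axis; it crosses the x-axis at the gridline x = 2.
(c) Fitting integer coefficients to these (and the overall shape) gives p.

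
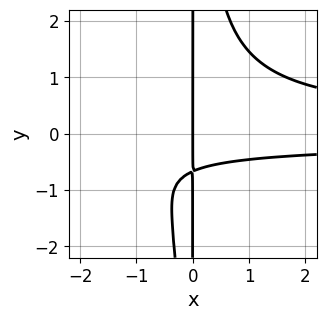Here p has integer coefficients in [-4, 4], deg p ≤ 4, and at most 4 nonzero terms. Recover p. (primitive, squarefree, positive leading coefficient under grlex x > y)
Degree: no degree-3 curve has this shape, so deg p = 4.
Against the integer gridlines: every point of the y-axis in the box is on the curve; one x-axis crossing is at x = 0.
Solving for integer coefficients yields p as stated.

3*x^2*y^2 - 3*x*y - 2*x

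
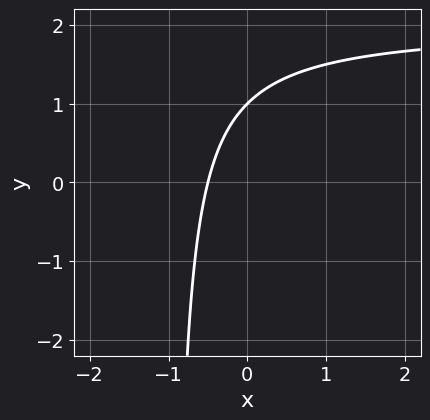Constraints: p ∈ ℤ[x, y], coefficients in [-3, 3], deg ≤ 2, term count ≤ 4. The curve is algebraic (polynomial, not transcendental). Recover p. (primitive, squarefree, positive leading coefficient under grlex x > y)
First, deg p = 2. A generic line meets the curve in up to 2 points.
Then, against the integer gridlines: it meets the y-axis at y = 1 (among the integer gridlines).
Finally, matching integer coefficients to the picture gives p.

x*y - 2*x + y - 1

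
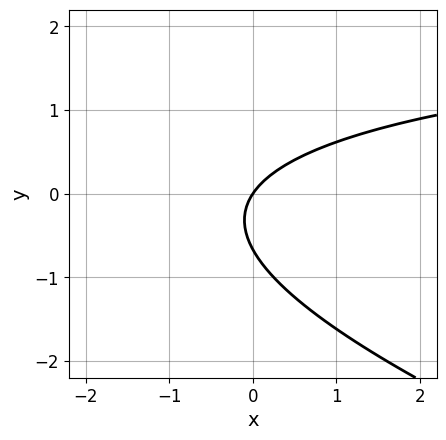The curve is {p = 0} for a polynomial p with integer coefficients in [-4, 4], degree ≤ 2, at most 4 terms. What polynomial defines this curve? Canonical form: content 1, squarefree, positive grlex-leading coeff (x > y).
The degree is 2 — a generic line meets the curve in up to 2 points.
Reading off the gridlines: it meets the y-axis at y = 0 (among the integer gridlines); it meets the x-axis at x = 0 (among the integer gridlines).
These observations pin down the coefficients.

x*y + 3*y^2 - 3*x + 2*y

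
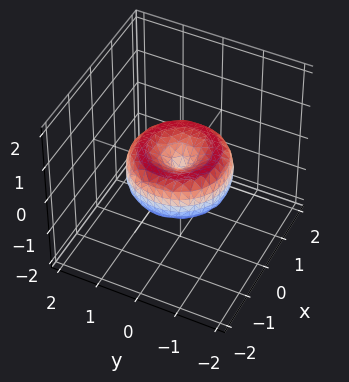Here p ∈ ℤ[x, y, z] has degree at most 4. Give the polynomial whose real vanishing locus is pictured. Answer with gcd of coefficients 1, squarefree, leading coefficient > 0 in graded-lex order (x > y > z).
2*x^4 + 4*x^2*y^2 + 2*y^4 - 3*x^2 - 3*y^2 + 3*z^2

(a) The degree is 4 — a generic line meets the surface in up to 4 points.
(b) Symmetries: rotational symmetry about the z-axis ⇒ p depends on x, y only through x² + y².
(c) From the visible intercepts: a circular section at z = 0 has radius between 1 and 2; it crosses the y-axis at the gridline y = 0.
(d) Fitting integer coefficients to these (and the overall shape) gives p.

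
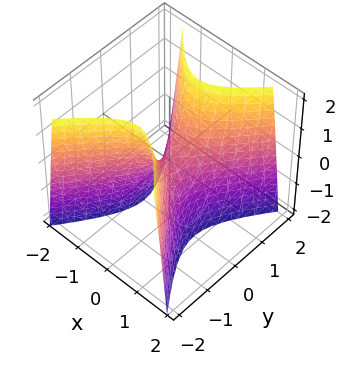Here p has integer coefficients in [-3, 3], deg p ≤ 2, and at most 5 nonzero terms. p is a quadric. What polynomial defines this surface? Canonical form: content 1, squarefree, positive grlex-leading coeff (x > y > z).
deg p = 2. A hyperbolic paraboloid; a quadric.
Symmetries: mirror symmetry y ↦ −y ⇒ only even powers of y; the x ↦ −x reflection is a symmetry, so x appears only in even powers.
Reading off the gridlines: it meets the z-axis at z = 0 (among the integer gridlines); it meets the y-axis at y = 0 (among the integer gridlines); it crosses the x-axis at the gridline x = 0.
The integer polynomial consistent with all of this is the stated p.

3*x^2 - 2*y^2 + z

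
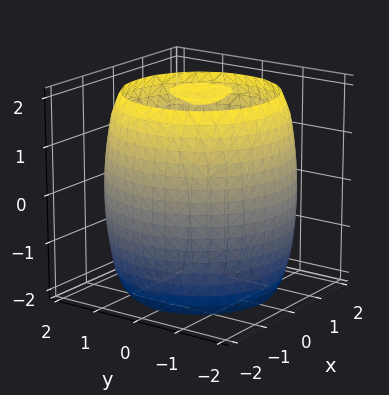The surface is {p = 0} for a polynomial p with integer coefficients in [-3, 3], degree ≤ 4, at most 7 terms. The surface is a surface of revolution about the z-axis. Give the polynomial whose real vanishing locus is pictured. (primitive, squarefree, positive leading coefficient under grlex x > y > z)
First, there are 3 components. They look like related sheets of one shape, so recover p as a whole.
Then, the degree is 4 — the shape is more complex than any degree-3 surface.
Next, symmetry: the z-axis is an axis of rotation, so x and y enter only as x² + y².
Next, against the integer gridlines: a circular section at z = -2 has radius between 0 and 1.
Finally, the integer polynomial consistent with all of this is the stated p.

x^4 + 2*x^2*y^2 + y^4 - 3*x^2 - 3*y^2 + z^2 - 3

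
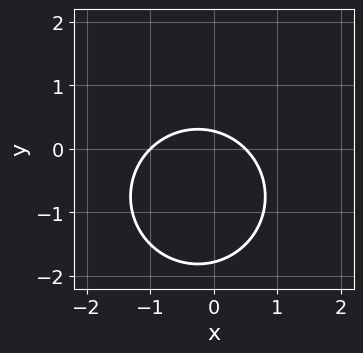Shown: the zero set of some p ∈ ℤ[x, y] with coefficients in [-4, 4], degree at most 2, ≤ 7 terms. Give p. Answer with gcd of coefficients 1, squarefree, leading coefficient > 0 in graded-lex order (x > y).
2*x^2 + 2*y^2 + x + 3*y - 1

1. The degree is 2 — the shape is more complex than any degree-1 curve.
2. From the axis intercepts and sections: one x-axis crossing is at x = -1.
3. Putting this together gives p.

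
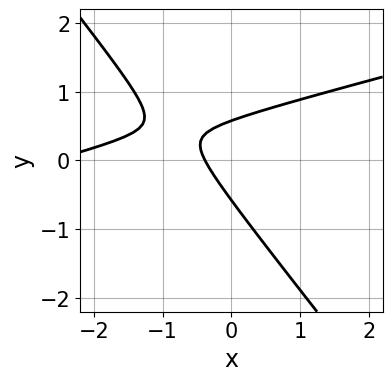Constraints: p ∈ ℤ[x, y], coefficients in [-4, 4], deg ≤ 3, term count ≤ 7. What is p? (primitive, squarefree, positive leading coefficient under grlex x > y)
x^2 - 3*x*y - 3*y^2 + 3*x + 1

The degree is 2 — the shape is more complex than any degree-1 curve.
The integer polynomial consistent with all of this is the stated p.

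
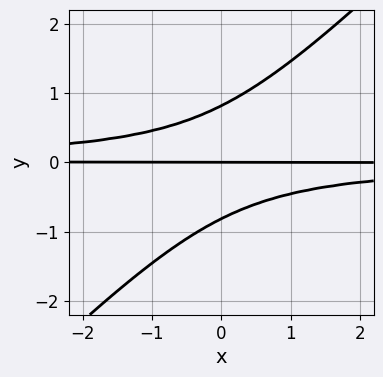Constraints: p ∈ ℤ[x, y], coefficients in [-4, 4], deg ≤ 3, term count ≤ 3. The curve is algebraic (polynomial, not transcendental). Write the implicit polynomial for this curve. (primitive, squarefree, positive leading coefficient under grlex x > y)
1. The degree is 3 — the shape is more complex than any degree-2 curve.
2. From the visible intercepts: the visible x-axis segment lies entirely on the curve; it meets the y-axis at y = 0 (among the integer gridlines).
3. Assembling these constraints gives the stated polynomial.

3*x*y^2 - 3*y^3 + 2*y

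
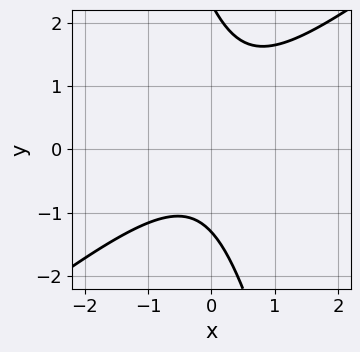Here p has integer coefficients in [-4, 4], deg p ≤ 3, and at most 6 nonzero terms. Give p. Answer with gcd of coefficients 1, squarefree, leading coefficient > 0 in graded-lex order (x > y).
deg p = 2. No degree-1 curve has this shape.
From the visible intercepts: it misses every integer gridline on the x-axis.
Together with the visible shape, these determine p as stated.

3*x^2 - 3*x*y - y^2 + y + 3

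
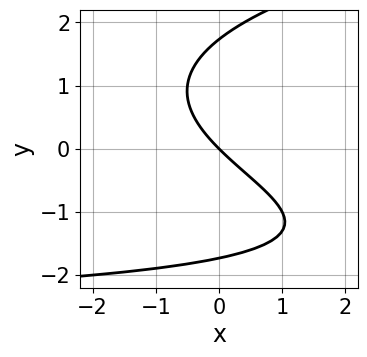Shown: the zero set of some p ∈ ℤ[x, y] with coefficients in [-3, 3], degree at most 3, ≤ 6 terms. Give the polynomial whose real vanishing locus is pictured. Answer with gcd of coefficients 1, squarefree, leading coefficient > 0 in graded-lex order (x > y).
y^3 - x*y - 3*x - 3*y

First, degree: no degree-2 curve has this shape, so deg p = 3.
Next, reading off the gridlines: it meets the y-axis at y = 0 (among the integer gridlines); it crosses the x-axis at the gridline x = 0.
Finally, these observations pin down the coefficients.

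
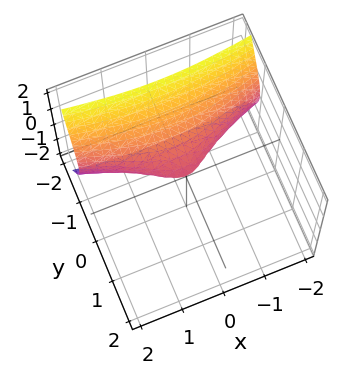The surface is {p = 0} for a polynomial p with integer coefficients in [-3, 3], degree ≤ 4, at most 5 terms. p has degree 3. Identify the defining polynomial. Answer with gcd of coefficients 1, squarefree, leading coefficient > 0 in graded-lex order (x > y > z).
1. The degree is 3 — the shape is more complex than any degree-2 surface.
2. From the axis intercepts and sections: it crosses the z-axis at the gridline z = 0; one x-axis crossing is at x = 0; it crosses the y-axis at the gridline y = 0.
3. The integer polynomial consistent with all of this is the stated p.

3*y^3 + x^2 + 3*z^2 + y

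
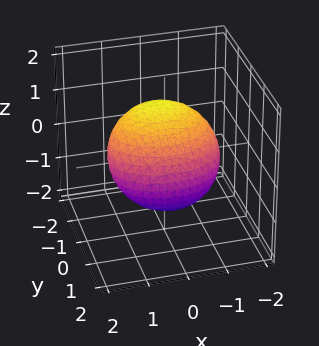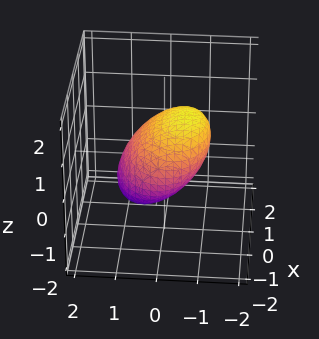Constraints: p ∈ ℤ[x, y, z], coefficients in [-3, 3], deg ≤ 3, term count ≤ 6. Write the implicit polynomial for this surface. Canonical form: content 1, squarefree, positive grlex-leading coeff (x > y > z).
x^2 + 2*y^2 + 2*y*z + 2*z^2 - 2

First, the degree is 2 — a generic line meets the surface in up to 2 points.
Next, checking where it meets the axes: among the integer gridlines, it crosses the z-axis at z ∈ {-1, 1}; among the integer gridlines, it crosses the y-axis at y ∈ {-1, 1}.
Finally, assembling these constraints gives the stated polynomial.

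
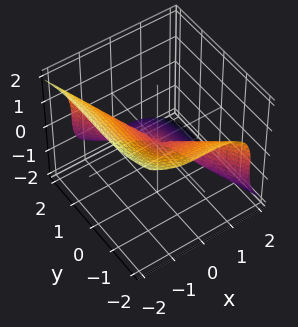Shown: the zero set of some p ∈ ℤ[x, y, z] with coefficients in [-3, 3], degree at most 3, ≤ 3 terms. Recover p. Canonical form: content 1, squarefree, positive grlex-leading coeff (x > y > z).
3*x^3 + y^3 + 3*z^3

deg p = 3. A generic line meets the surface in up to 3 points.
Against the integer gridlines: one x-axis crossing is at x = 0; it crosses the y-axis at the gridline y = 0; it crosses the z-axis at the gridline z = 0.
Assembling these constraints gives the stated polynomial.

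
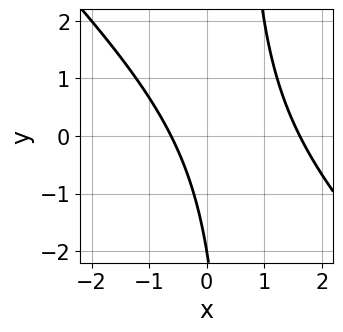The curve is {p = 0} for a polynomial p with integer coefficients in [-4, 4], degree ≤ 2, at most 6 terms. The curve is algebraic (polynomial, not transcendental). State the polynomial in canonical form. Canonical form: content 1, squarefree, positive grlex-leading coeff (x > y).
2*x^2 + 2*x*y - 2*x - y - 2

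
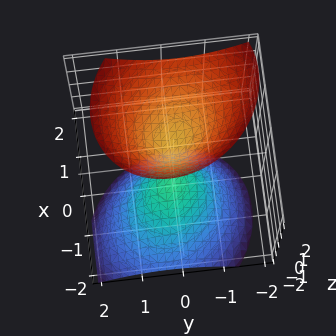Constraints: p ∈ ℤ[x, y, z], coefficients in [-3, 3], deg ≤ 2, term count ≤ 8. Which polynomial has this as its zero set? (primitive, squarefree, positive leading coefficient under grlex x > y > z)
3*x^2 + x*y - 3*x*z + 3*y^2 - 2*z^2 + 1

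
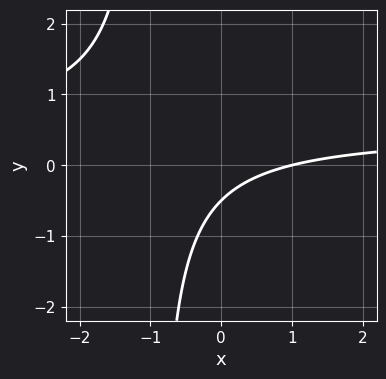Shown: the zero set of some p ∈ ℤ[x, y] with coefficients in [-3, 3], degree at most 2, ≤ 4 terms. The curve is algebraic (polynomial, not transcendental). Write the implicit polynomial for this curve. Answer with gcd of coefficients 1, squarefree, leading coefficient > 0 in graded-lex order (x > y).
2*x*y - x + 2*y + 1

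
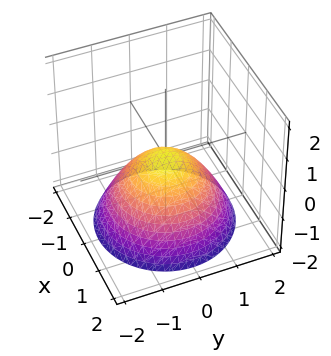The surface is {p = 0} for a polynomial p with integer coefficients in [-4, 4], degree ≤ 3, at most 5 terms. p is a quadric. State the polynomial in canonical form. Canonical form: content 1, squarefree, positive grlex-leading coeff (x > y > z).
2*x^2 + 2*y^2 + 3*z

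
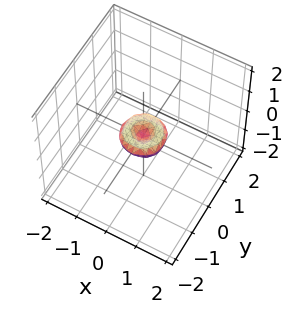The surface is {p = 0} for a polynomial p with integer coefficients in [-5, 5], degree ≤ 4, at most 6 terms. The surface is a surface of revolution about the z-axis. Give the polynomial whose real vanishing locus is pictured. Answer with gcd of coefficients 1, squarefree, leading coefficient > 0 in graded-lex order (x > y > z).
2*x^4 + 4*x^2*y^2 + 2*y^4 - x^2 - y^2 + 2*z^2

1. Degree: a generic line meets the surface in up to 4 points, so deg p = 4.
2. Symmetry: the surface is invariant under rotation about z: p = q(x² + y², z).
3. Reading off the gridlines: it meets the y-axis at y = 0 (among the integer gridlines); a circular section at z = 0 has radius between 0 and 1.
4. Together with the visible shape, these determine p as stated.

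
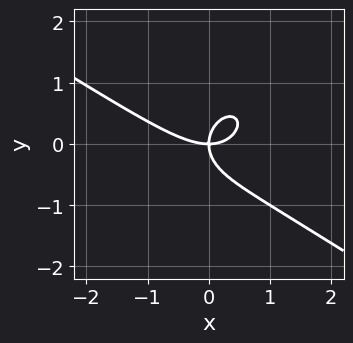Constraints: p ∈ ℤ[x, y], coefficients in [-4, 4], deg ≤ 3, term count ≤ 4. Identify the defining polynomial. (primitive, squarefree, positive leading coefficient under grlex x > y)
First, degree: a generic line meets the curve in up to 3 points, so deg p = 3.
Then, checking where it meets the axes: it crosses the y-axis at the gridline y = 0; it meets the x-axis at x = 0 (among the integer gridlines).
Finally, solving for integer coefficients yields p as stated.

2*x^3 + 2*x^2*y + 3*y^3 - 3*x*y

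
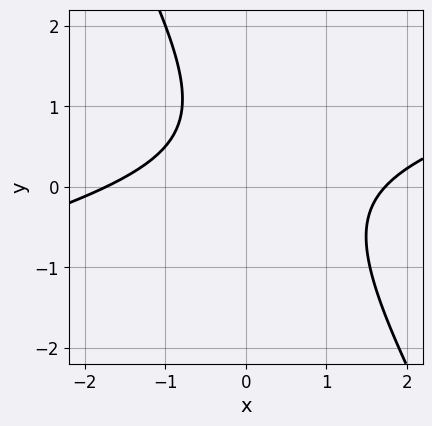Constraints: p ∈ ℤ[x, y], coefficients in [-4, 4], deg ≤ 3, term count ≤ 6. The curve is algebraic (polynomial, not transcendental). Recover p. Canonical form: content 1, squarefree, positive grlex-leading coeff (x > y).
x^2 - 3*x*y - 2*y^2 + 2*y - 3

The degree is 2 — a generic line meets the curve in up to 2 points.
Against the integer gridlines: it misses every integer gridline on the y-axis.
These observations pin down the coefficients.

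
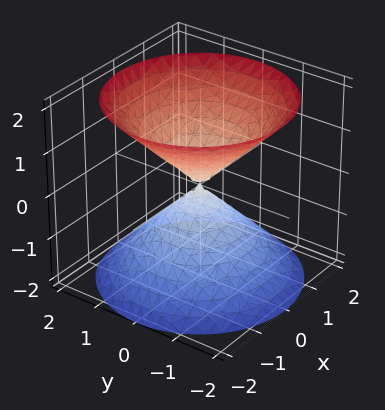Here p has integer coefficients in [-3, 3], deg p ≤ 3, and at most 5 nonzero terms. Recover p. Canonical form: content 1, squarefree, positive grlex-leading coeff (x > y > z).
1. I count 2 distinct pieces.
2. The degree is 2 — two nappes meeting at a single point; a quadric.
3. Symmetries: it's symmetric under z → −z, forcing even powers of z; the z-axis is an axis of rotation, so x and y enter only as x² + y².
4. Against the integer gridlines: a circular section at z = -1 has radius exactly 1; it meets the x-axis at x = 0 (among the integer gridlines); it crosses the z-axis at the gridline z = 0; one y-axis crossing is at y = 0.
5. These observations pin down the coefficients.

x^2 + y^2 - z^2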